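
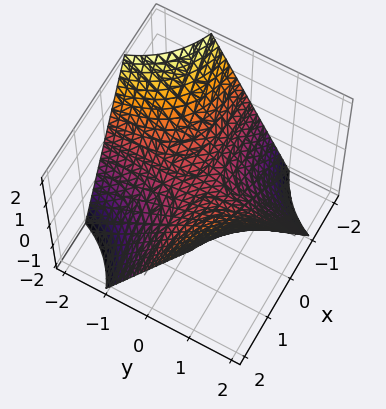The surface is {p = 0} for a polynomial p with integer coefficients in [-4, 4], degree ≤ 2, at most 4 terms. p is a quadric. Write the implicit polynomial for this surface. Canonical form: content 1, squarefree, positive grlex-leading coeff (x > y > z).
x*y - z

(a) deg p = 2.
(b) From the visible intercepts: one z-axis crossing is at z = 0; the visible x-axis segment lies entirely on the surface; every point of the y-axis in the box is on the surface.
(c) Putting this together gives p.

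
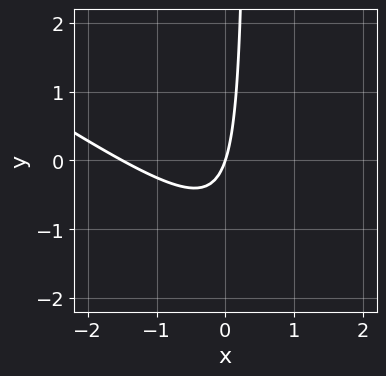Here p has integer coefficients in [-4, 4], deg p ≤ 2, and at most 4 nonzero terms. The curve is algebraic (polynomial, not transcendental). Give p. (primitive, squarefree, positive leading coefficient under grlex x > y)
2*x^2 + 3*x*y + 3*x - y

(a) The degree is 2 — a generic line meets the curve in up to 2 points.
(b) From the visible intercepts: it crosses the y-axis at the gridline y = 0; it meets the x-axis at x = 0 (among the integer gridlines).
(c) Together with the visible shape, these determine p as stated.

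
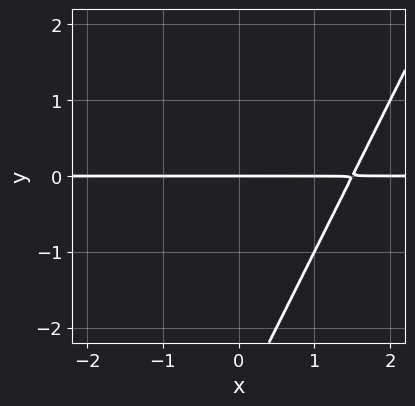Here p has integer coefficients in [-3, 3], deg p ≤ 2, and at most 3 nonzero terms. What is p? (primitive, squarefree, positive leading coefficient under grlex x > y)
2*x*y - y^2 - 3*y

1. deg p = 2. No degree-1 curve has this shape.
2. From the visible intercepts: the visible x-axis segment lies entirely on the curve; it crosses the y-axis at the gridline y = 0.
3. Assembling these constraints gives the stated polynomial.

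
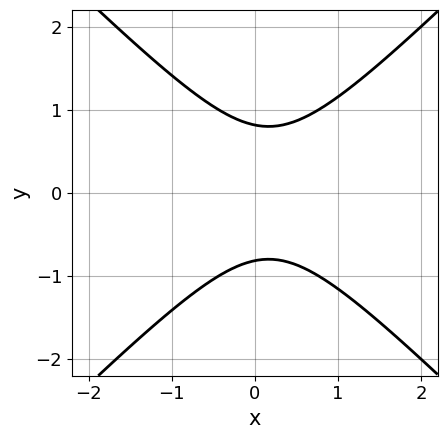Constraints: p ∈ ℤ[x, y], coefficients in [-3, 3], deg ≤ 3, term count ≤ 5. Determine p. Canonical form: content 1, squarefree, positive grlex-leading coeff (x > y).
The degree is 2 — the shape is more complex than any degree-1 curve.
Symmetries: it's symmetric under y → −y, forcing even powers of y.
Against the integer gridlines: the curve avoids every integer x-axis point in the box.
Matching integer coefficients to the picture gives p.

3*x^2 - 3*y^2 - x + 2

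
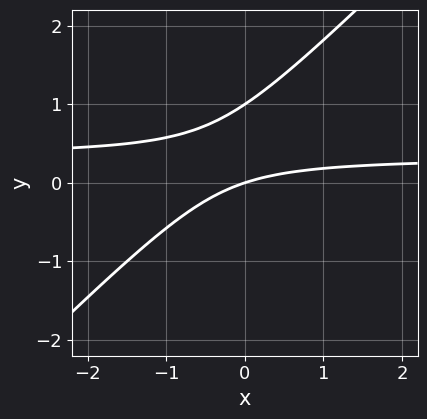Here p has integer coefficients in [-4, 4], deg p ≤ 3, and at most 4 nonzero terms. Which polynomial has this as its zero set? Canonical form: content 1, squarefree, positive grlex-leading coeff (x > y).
3*x*y - 3*y^2 - x + 3*y

Degree: the shape is more complex than any degree-1 curve, so deg p = 2.
From the axis intercepts and sections: the y-axis gridline crossings are at y ∈ {0, 1}; it meets the x-axis at x = 0 (among the integer gridlines).
Solving for integer coefficients yields p as stated.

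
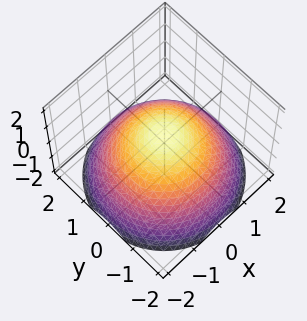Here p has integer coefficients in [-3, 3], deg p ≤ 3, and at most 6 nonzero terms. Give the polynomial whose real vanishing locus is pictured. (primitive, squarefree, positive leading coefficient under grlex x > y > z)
x^2 + y^2 + 2*z - 1

(a) deg p = 2. The shape is more complex than any degree-1 surface.
(b) Symmetries: rotational symmetry about the z-axis ⇒ p depends on x, y only through x² + y².
(c) Checking where it meets the axes: among the integer gridlines, it crosses the x-axis at x ∈ {-1, 1}; the y-axis gridline crossings are at y ∈ {-1, 1}.
(d) Solving for integer coefficients yields p as stated.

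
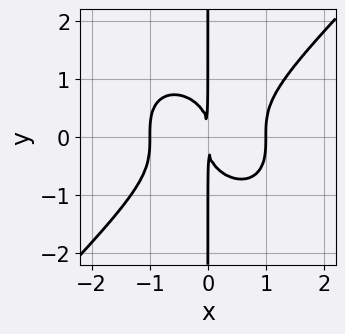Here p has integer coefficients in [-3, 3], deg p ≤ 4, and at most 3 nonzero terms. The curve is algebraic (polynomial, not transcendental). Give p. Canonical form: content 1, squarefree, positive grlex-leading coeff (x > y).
x^4 - x*y^3 - x^2

1. The degree is 4 — the shape is more complex than any degree-3 curve.
2. Reading off the gridlines: every point of the y-axis in the box is on the curve; the x-axis gridline crossings are at x ∈ {-1, 1}.
3. The integer polynomial consistent with all of this is the stated p.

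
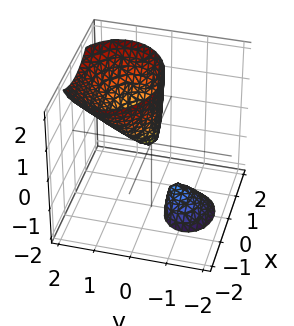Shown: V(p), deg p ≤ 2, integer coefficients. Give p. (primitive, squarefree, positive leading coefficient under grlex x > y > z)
2*x^2 + 3*y^2 - 3*y*z - z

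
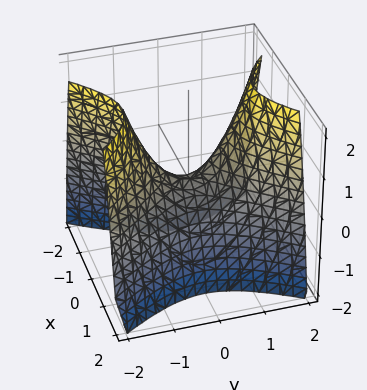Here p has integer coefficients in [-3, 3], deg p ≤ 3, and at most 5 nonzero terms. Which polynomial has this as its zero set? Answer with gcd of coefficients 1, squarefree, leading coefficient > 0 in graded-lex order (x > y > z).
3*x^2 - 2*y^2 + 2*z

1. Degree: a saddle surface; a quadric, so deg p = 2.
2. Symmetries: the y ↦ −y reflection is a symmetry, so y appears only in even powers; mirror symmetry x ↦ −x ⇒ only even powers of x.
3. Against the integer gridlines: it meets the x-axis at x = 0 (among the integer gridlines); it meets the y-axis at y = 0 (among the integer gridlines).
4. These observations pin down the coefficients.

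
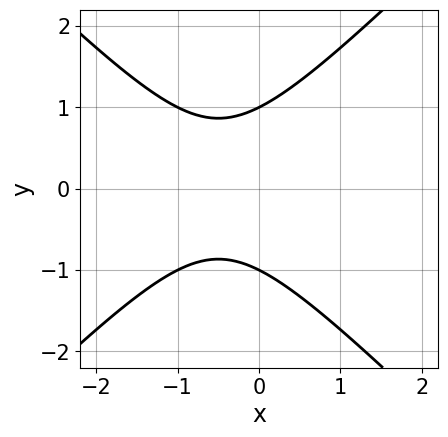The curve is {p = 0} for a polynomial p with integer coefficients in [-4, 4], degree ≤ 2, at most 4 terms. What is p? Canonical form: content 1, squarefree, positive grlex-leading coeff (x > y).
(a) The degree is 2 — a generic line meets the curve in up to 2 points.
(b) Symmetries: mirror symmetry y ↦ −y ⇒ only even powers of y.
(c) Observable constraints: the curve avoids every integer x-axis point in the box; the y-axis gridline crossings are at y ∈ {-1, 1}.
(d) The integer polynomial consistent with all of this is the stated p.

x^2 - y^2 + x + 1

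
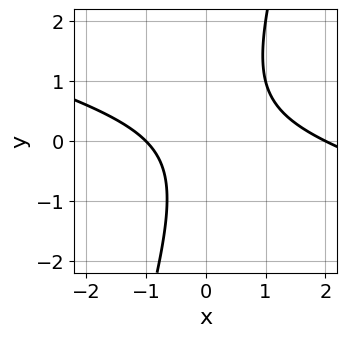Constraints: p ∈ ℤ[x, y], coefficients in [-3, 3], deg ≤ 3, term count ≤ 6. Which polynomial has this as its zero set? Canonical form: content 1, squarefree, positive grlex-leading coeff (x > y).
x^2 + 3*x*y - y^2 - x - 2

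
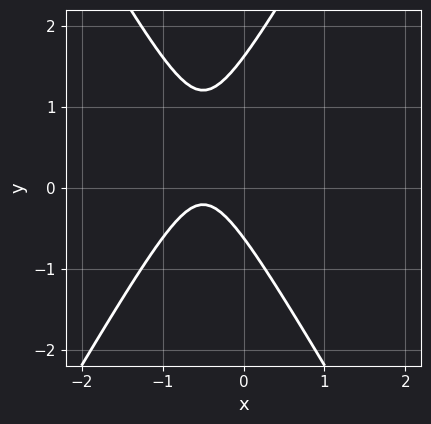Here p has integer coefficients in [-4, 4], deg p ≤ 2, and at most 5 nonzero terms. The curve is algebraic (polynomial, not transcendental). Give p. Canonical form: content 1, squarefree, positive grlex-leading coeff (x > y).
1. deg p = 2. The shape is more complex than any degree-1 curve.
2. Reading off the gridlines: it misses every integer gridline on the x-axis.
3. Solving for integer coefficients yields p as stated.

3*x^2 - y^2 + 3*x + y + 1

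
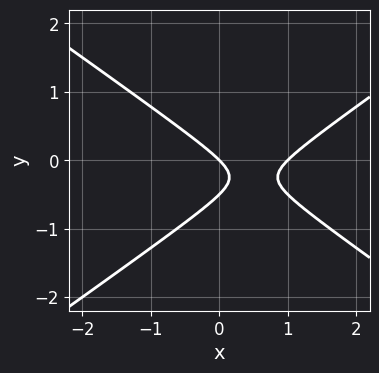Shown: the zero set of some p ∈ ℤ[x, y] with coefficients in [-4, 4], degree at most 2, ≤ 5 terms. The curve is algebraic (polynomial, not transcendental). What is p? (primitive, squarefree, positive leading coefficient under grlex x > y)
x^2 - 2*y^2 - x - y

First, deg p = 2.
Next, reading off the gridlines: it meets the y-axis at y = 0 (among the integer gridlines); the x-axis gridline crossings are at x ∈ {0, 1}.
Finally, the integer polynomial consistent with all of this is the stated p.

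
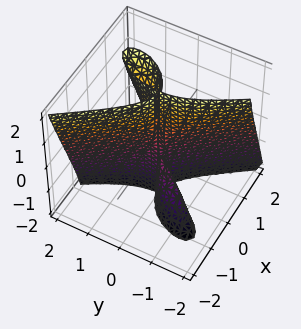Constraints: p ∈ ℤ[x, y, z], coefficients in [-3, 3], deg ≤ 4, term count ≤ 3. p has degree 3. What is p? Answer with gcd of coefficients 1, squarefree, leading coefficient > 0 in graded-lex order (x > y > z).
3*x^3 - 2*x*y*z + y^3

First, the picture has 2 separate pieces.
Then, the degree is 3 — a generic line meets the surface in up to 3 points.
Next, checking where it meets the axes: it meets the y-axis at y = 0 (among the integer gridlines); it crosses the x-axis at the gridline x = 0.
Finally, fitting integer coefficients to these (and the overall shape) gives p.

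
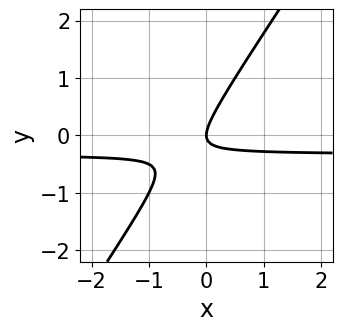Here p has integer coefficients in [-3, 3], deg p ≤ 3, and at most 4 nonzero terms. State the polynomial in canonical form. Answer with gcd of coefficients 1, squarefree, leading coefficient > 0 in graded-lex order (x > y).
3*x*y - 2*y^2 + x

deg p = 2. A generic line meets the curve in up to 2 points.
Checking where it meets the axes: it meets the y-axis at y = 0 (among the integer gridlines); it crosses the x-axis at the gridline x = 0.
Together with the visible shape, these determine p as stated.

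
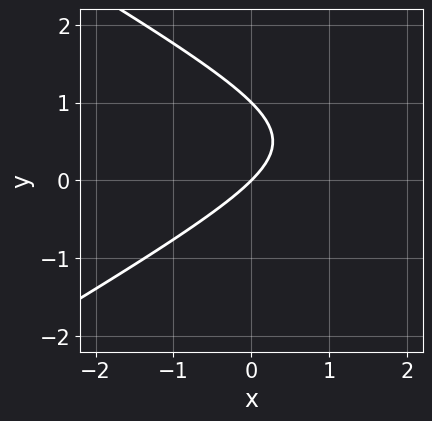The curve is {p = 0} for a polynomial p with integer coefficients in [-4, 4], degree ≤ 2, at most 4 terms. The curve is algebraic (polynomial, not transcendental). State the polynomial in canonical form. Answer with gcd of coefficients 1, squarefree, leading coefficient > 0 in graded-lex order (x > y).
x^2 - 3*y^2 - 3*x + 3*y

(a) The degree is 2 — no degree-1 curve has this shape.
(b) Checking where it meets the axes: the y-axis gridline crossings are at y ∈ {0, 1}; one x-axis crossing is at x = 0.
(c) These observations pin down the coefficients.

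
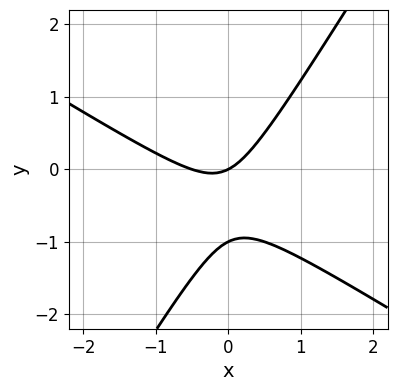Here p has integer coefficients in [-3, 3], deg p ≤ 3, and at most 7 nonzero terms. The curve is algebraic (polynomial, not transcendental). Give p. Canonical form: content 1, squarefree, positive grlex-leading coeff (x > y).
Degree: no degree-1 curve has this shape, so deg p = 2.
Against the integer gridlines: the y-axis gridline crossings are at y ∈ {-1, 0}; it meets the x-axis at x = 0 (among the integer gridlines).
Fitting integer coefficients to these (and the overall shape) gives p.

2*x^2 + 2*x*y - 2*y^2 + x - 2*y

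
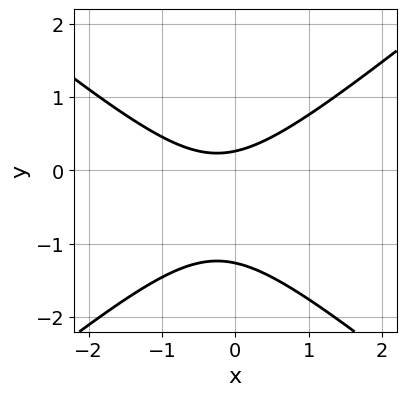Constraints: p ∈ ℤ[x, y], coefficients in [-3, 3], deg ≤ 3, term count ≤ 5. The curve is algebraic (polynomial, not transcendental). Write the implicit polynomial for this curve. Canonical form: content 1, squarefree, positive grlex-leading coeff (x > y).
1. The degree is 2 — a generic line meets the curve in up to 2 points.
2. Reading off the gridlines: no x-intercept at any integer in the box.
3. Putting this together gives p.

2*x^2 - 3*y^2 + x - 3*y + 1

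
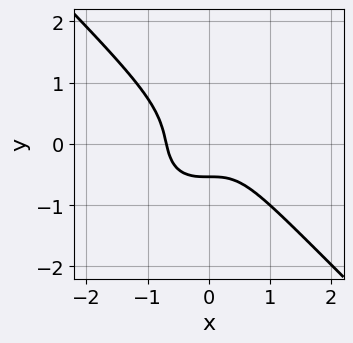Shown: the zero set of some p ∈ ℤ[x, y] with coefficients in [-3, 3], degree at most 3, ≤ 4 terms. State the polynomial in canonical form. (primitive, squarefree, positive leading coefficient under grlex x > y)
1. Degree: the shape is more complex than any degree-2 curve, so deg p = 3.
2. Matching integer coefficients to the picture gives p.

3*x^3 + 3*y^3 + y + 1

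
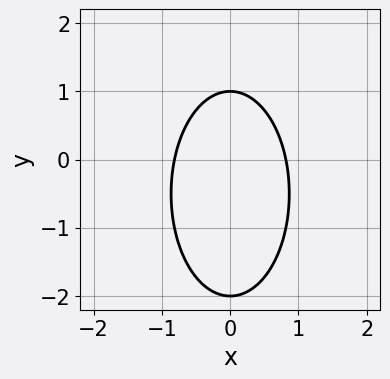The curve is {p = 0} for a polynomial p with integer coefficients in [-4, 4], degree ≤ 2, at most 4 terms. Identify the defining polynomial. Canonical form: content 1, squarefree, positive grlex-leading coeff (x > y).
3*x^2 + y^2 + y - 2

Degree: the shape is more complex than any degree-1 curve, so deg p = 2.
Symmetries: mirror symmetry x ↦ −x ⇒ only even powers of x.
From the axis intercepts and sections: the y-axis gridline crossings are at y ∈ {-2, 1}.
Assembling these constraints gives the stated polynomial.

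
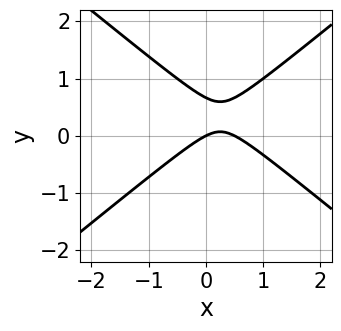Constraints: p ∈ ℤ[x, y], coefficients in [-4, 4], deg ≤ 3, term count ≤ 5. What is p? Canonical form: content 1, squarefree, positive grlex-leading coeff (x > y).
2*x^2 - 3*y^2 - x + 2*y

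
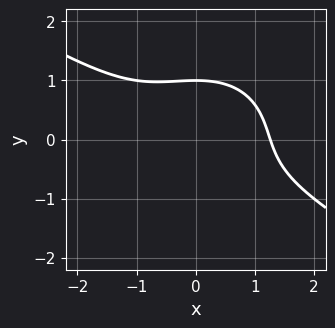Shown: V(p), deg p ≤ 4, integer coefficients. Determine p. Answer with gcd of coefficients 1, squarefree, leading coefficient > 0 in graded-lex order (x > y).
x^3 + x^2*y + 2*y^3 - 2

(a) Degree: a generic line meets the curve in up to 3 points, so deg p = 3.
(b) Against the integer gridlines: one y-axis crossing is at y = 1.
(c) Assembling these constraints gives the stated polynomial.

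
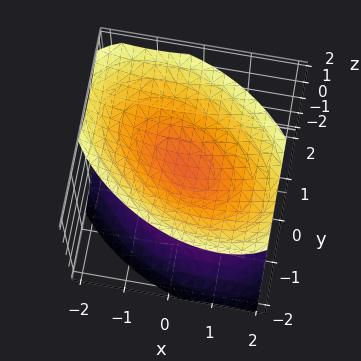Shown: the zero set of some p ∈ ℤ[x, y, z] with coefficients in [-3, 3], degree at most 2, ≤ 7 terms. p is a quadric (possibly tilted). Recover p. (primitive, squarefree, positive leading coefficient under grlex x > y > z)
2*x^2 + 2*x*y + 3*y^2 - 3*z^2 + 1

1. I count 2 distinct pieces. Treating them together as one polynomial.
2. Degree: a generic line meets the surface in up to 2 points, so deg p = 2.
3. Observable constraints: the surface avoids every integer x-axis point in the box; the surface avoids every integer y-axis point in the box.
4. Assembling these constraints gives the stated polynomial.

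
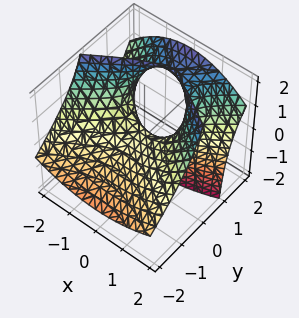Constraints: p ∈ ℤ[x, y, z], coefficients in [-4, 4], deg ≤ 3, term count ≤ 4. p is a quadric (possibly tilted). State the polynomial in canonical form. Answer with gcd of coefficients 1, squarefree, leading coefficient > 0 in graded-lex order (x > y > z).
1. Degree: the shape is more complex than any degree-1 surface, so deg p = 2.
2. Against the integer gridlines: one y-axis crossing is at y = 0; one x-axis crossing is at x = 0; it crosses the z-axis at the gridline z = 0.
3. These observations pin down the coefficients.

x^2 - 2*y^2 + 3*y*z - 2*z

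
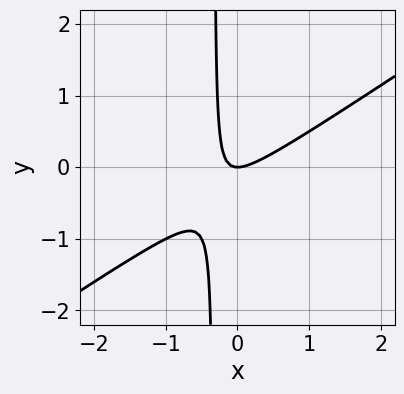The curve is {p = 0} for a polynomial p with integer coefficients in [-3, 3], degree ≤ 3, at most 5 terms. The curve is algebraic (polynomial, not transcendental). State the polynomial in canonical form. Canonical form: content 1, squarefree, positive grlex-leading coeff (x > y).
2*x^2 - 3*x*y - y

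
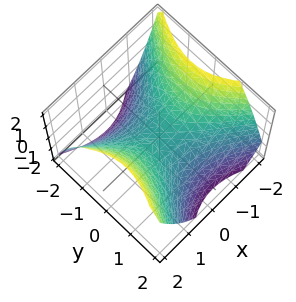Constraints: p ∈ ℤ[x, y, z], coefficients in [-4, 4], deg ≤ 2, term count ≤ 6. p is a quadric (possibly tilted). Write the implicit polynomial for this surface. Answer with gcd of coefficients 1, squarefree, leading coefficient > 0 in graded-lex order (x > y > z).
The degree is 2 — no degree-1 surface has this shape.
From the visible intercepts: it meets the y-axis at y = 0 (among the integer gridlines); it crosses the z-axis at the gridline z = 0.
Fitting integer coefficients to these (and the overall shape) gives p.

2*x^2 + x*y - 2*y^2 - 3*z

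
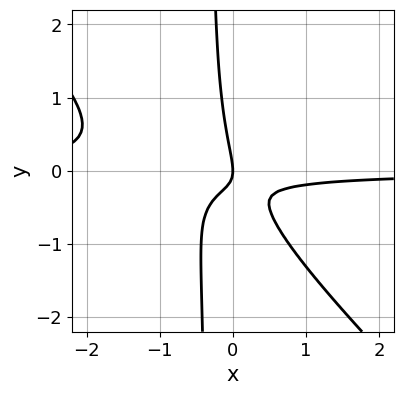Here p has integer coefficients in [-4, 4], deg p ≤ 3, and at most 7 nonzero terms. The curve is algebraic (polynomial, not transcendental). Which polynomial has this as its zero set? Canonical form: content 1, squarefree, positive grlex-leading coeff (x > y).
3*x^2*y + 3*x*y^2 + 3*x*y + y^2 + x

The degree is 3 — a generic line meets the curve in up to 3 points.
Against the integer gridlines: it crosses the y-axis at the gridline y = 0; one x-axis crossing is at x = 0.
These observations pin down the coefficients.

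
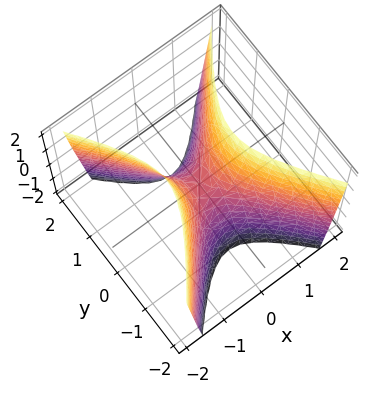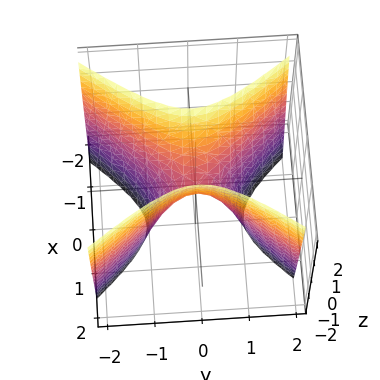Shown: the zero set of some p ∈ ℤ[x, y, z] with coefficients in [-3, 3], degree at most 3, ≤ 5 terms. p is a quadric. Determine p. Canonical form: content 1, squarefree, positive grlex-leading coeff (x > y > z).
3*x^2 - 2*y^2 - z

The degree is 2 — a saddle surface; a quadric.
Symmetries: it's symmetric under x → −x, forcing even powers of x; the y ↦ −y reflection is a symmetry, so y appears only in even powers.
Against the integer gridlines: it meets the y-axis at y = 0 (among the integer gridlines); it meets the x-axis at x = 0 (among the integer gridlines); it crosses the z-axis at the gridline z = 0.
Matching integer coefficients to the picture gives p.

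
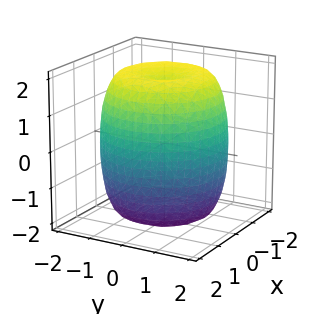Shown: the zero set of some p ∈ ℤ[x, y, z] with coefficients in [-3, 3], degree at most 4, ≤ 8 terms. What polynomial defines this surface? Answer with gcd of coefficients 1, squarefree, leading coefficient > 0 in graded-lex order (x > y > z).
x^4 + 2*x^2*y^2 + y^4 - 2*x^2 - 2*y^2 + z^2 - 3

1. Degree: a generic line meets the surface in up to 4 points, so deg p = 4.
2. Symmetry: the z-axis is an axis of rotation, so x and y enter only as x² + y².
3. Observable constraints: a circular section at z = 2 has radius exactly 1.
4. Assembling these constraints gives the stated polynomial.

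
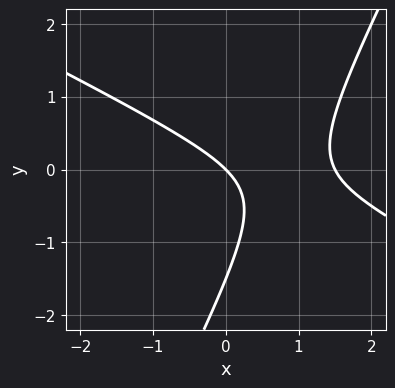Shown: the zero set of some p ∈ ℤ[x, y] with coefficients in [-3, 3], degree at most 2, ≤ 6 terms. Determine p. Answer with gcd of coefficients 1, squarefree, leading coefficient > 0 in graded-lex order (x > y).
Degree: no degree-1 curve has this shape, so deg p = 2.
Against the integer gridlines: it crosses the x-axis at the gridline x = 0; it meets the y-axis at y = 0 (among the integer gridlines).
Putting this together gives p.

2*x^2 + 3*x*y - 2*y^2 - 3*x - 3*y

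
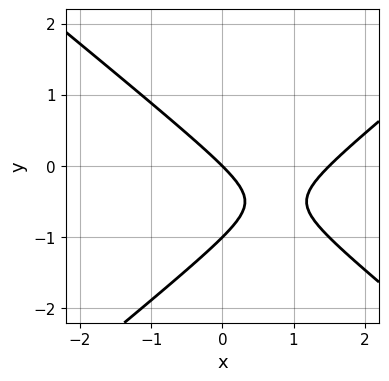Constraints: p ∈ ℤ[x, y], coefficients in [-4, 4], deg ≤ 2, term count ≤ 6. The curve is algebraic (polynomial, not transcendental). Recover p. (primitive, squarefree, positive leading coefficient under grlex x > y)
2*x^2 - 3*y^2 - 3*x - 3*y

deg p = 2. A generic line meets the curve in up to 2 points.
Checking where it meets the axes: it meets the x-axis at x = 0 (among the integer gridlines); the y-axis gridline crossings are at y ∈ {-1, 0}.
Assembling these constraints gives the stated polynomial.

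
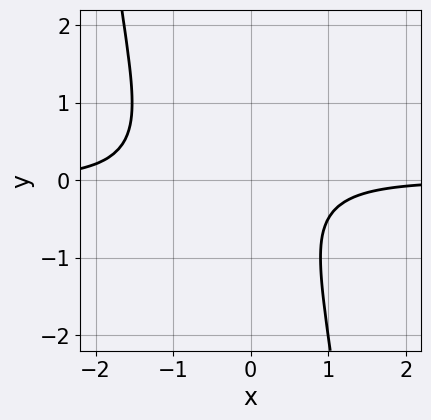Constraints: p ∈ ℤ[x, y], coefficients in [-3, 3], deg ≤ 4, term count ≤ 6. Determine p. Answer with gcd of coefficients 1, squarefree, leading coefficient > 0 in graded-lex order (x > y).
deg p = 4. The shape is more complex than any degree-3 curve.
Against the integer gridlines: no x-intercept at any integer in the box; the curve avoids every integer y-axis point in the box.
Solving for integer coefficients yields p as stated.

2*x^3*y + 2*x^2*y + x*y + 2*y^2 + 2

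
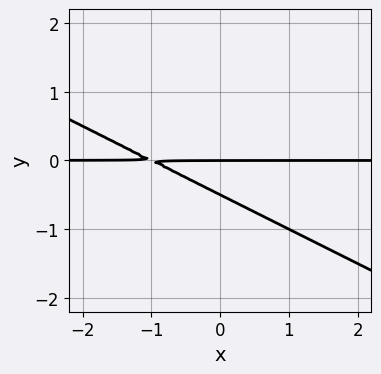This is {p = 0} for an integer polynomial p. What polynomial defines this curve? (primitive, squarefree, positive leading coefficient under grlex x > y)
x*y + 2*y^2 + y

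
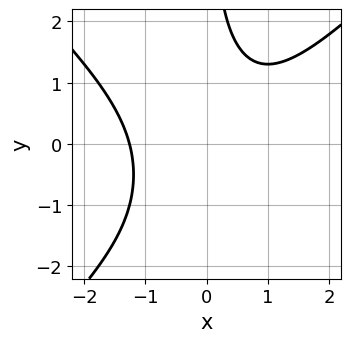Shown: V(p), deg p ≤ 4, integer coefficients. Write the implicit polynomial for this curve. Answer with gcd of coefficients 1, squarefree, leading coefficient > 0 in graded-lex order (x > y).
x^3 - x*y^2 - x*y + 2

Degree: the shape is more complex than any degree-2 curve, so deg p = 3.
Checking where it meets the axes: it misses every integer gridline on the y-axis.
Matching integer coefficients to the picture gives p.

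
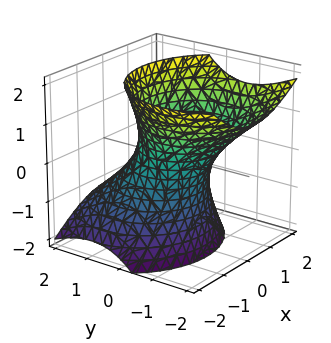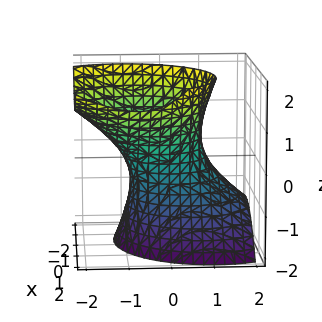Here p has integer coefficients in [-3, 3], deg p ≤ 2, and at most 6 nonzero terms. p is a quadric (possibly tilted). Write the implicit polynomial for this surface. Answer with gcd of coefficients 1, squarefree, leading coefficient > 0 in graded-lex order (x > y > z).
1. Degree: a generic line meets the surface in up to 2 points, so deg p = 2.
2. Against the integer gridlines: no z-intercept at any integer in the box; among the integer gridlines, it crosses the x-axis at x ∈ {-1, 1}; the y-axis gridline crossings are at y ∈ {-1, 1}.
3. Putting this together gives p.

3*x^2 - x*z + 3*y^2 + 3*y*z - 2*z^2 - 3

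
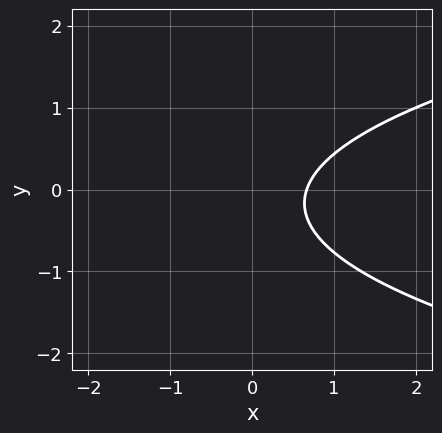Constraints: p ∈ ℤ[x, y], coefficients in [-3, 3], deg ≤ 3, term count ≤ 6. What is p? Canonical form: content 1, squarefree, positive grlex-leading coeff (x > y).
3*y^2 - 3*x + y + 2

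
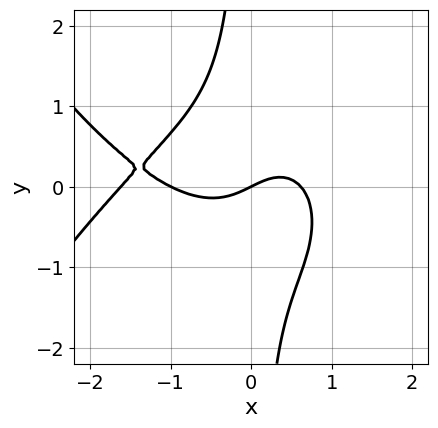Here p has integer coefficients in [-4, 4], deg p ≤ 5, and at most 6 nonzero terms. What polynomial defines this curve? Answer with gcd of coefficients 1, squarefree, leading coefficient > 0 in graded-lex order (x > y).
1. deg p = 4. A generic line meets the curve in up to 4 points.
2. Checking where it meets the axes: it meets the y-axis at y = 0 (among the integer gridlines); among the integer gridlines, it crosses the x-axis at x ∈ {-1, 0}.
3. The integer polynomial consistent with all of this is the stated p.

x^4 + 2*x^3 + 3*x*y^2 - x + 2*y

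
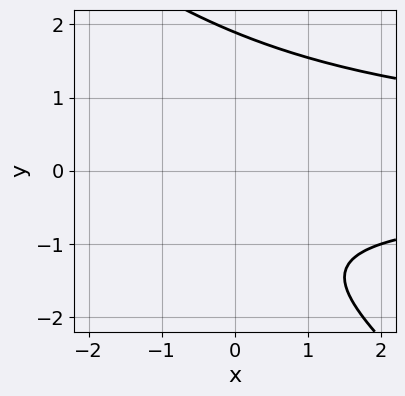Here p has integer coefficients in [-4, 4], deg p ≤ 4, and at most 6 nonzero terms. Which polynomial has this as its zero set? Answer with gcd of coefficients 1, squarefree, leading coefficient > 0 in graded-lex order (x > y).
x*y^2 + y^3 - 2*y - 3

(a) Degree: no degree-2 curve has this shape, so deg p = 3.
(b) From the visible intercepts: the curve avoids every integer x-axis point in the box.
(c) Putting this together gives p.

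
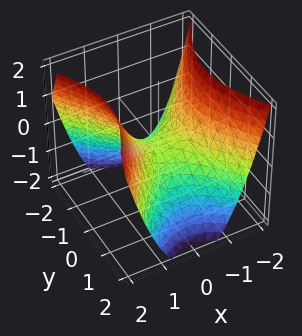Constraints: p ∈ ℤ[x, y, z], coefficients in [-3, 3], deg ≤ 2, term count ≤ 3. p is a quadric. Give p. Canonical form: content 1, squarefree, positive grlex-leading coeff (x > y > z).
3*x^2 - 2*y^2 - 3*z

First, the degree is 2 — a saddle surface; a quadric.
Then, symmetries: it's symmetric under y → −y, forcing even powers of y; mirror symmetry x ↦ −x ⇒ only even powers of x.
Next, reading off the gridlines: it meets the y-axis at y = 0 (among the integer gridlines); one x-axis crossing is at x = 0.
Finally, fitting integer coefficients to these (and the overall shape) gives p.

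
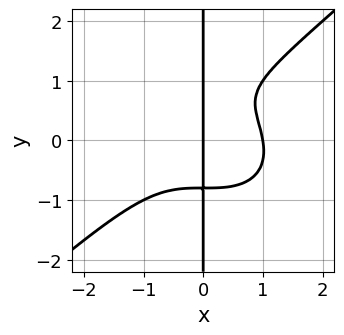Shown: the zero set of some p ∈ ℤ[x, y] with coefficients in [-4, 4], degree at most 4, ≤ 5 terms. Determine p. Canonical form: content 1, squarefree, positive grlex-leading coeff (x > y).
2*x^4 - 3*x*y^3 + 2*x*y^2 + x*y - 2*x

First, the degree is 4 — the shape is more complex than any degree-3 curve.
Next, from the axis intercepts and sections: among the integer gridlines, it crosses the x-axis at x ∈ {0, 1}; the visible y-axis segment lies entirely on the curve.
Finally, fitting integer coefficients to these (and the overall shape) gives p.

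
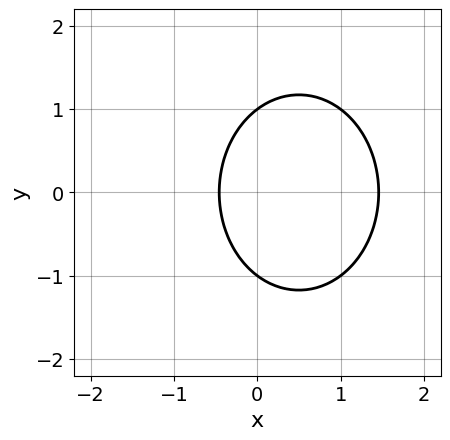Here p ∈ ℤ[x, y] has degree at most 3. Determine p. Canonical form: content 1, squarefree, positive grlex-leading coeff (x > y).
3*x^2 + 2*y^2 - 3*x - 2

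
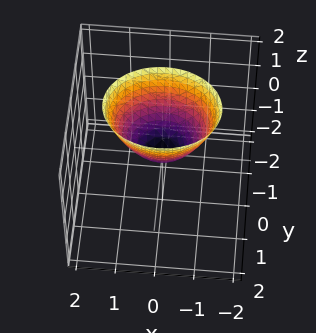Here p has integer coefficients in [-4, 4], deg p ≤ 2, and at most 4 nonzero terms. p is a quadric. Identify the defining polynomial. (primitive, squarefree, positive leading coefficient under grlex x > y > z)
2*x^2 + 3*y^2 - 2*z

First, degree: a paraboloid; a quadric, so deg p = 2.
Next, symmetries: the y ↦ −y reflection is a symmetry, so y appears only in even powers; the x ↦ −x reflection is a symmetry, so x appears only in even powers.
Next, reading off the gridlines: it crosses the x-axis at the gridline x = 0; it meets the y-axis at y = 0 (among the integer gridlines); one z-axis crossing is at z = 0.
Finally, solving for integer coefficients yields p as stated.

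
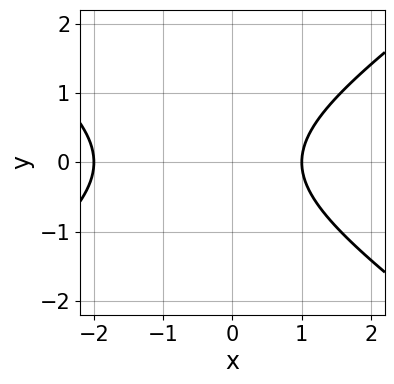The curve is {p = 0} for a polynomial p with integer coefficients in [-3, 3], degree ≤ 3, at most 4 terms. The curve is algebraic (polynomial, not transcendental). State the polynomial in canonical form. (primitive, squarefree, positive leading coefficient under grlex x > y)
x^2 - 2*y^2 + x - 2

Degree: a generic line meets the curve in up to 2 points, so deg p = 2.
Symmetries: it's symmetric under y → −y, forcing even powers of y.
Checking where it meets the axes: the curve avoids every integer y-axis point in the box; among the integer gridlines, it crosses the x-axis at x ∈ {-2, 1}.
Solving for integer coefficients yields p as stated.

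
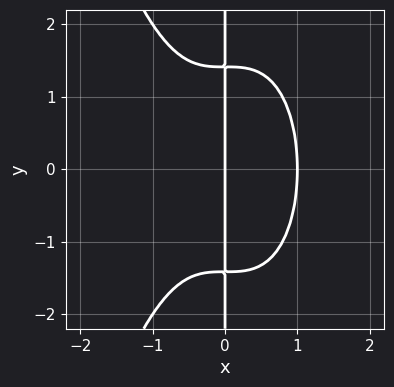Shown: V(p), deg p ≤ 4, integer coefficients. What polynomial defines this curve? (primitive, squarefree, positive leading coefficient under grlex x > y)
2*x^4 + x*y^2 - 2*x

1. Degree: a generic line meets the curve in up to 4 points, so deg p = 4.
2. Symmetries: the y ↦ −y reflection is a symmetry, so y appears only in even powers.
3. Checking where it meets the axes: every point of the y-axis in the box is on the curve; the x-axis gridline crossings are at x ∈ {0, 1}.
4. These observations pin down the coefficients.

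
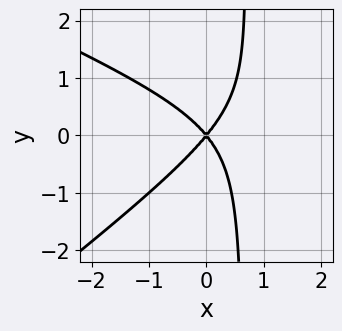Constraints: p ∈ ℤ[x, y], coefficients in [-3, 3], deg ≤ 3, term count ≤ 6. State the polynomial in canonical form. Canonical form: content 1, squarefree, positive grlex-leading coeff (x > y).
1. The degree is 3 — the shape is more complex than any degree-2 curve.
2. From the visible intercepts: one x-axis crossing is at x = 0; it meets the y-axis at y = 0 (among the integer gridlines).
3. Solving for integer coefficients yields p as stated.

x^3 + x^2*y - 3*x*y^2 - 3*x^2 + 2*y^2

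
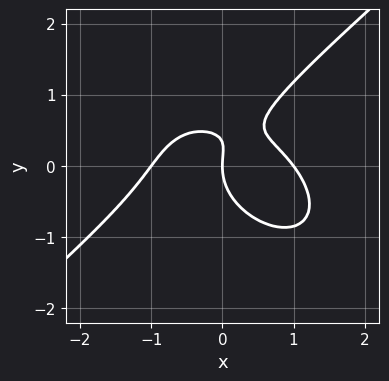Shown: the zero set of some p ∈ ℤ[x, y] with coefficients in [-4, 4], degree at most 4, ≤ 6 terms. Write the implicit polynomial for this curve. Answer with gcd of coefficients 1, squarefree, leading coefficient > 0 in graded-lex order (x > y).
Degree: the shape is more complex than any degree-2 curve, so deg p = 3.
From the axis intercepts and sections: among the integer gridlines, it crosses the x-axis at x ∈ {-1, 0, 1}; it crosses the y-axis at the gridline y = 0.
Fitting integer coefficients to these (and the overall shape) gives p.

2*x^3 - 3*y^3 + 3*x*y + y^2 - 2*x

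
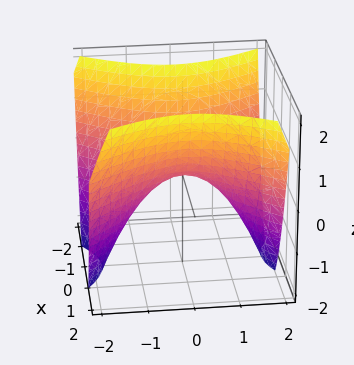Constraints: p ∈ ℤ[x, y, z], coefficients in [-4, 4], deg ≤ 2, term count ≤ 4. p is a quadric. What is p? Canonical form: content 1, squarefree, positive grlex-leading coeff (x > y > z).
1. deg p = 2.
2. Symmetries: the y ↦ −y reflection is a symmetry, so y appears only in even powers; the x ↦ −x reflection is a symmetry, so x appears only in even powers.
3. Observable constraints: it crosses the x-axis at the gridline x = 0; it meets the y-axis at y = 0 (among the integer gridlines); it crosses the z-axis at the gridline z = 0.
4. Together with the visible shape, these determine p as stated.

3*x^2 - 2*y^2 - 3*z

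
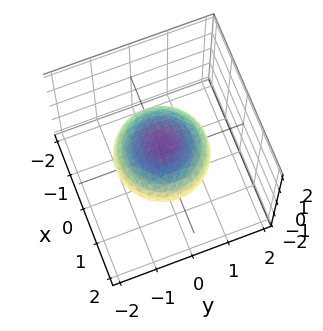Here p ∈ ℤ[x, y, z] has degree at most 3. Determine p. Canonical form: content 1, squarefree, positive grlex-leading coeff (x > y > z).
2*x^2 + 2*y^2 + 3*z^2 - 3

First, degree: no degree-1 surface has this shape, so deg p = 2.
Then, by symmetry, the surface is invariant under rotation about z: p = q(x² + y², z).
Next, checking where it meets the axes: the z-axis gridline crossings are at z ∈ {-1, 1}; a circular section at z = 0 has radius between 1 and 2.
Finally, assembling these constraints gives the stated polynomial.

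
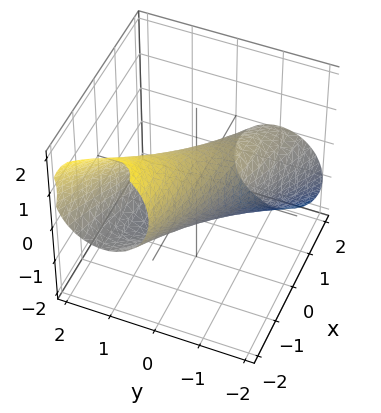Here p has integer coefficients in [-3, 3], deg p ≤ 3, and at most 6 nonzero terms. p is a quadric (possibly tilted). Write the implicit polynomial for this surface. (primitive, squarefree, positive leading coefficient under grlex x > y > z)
Degree: no degree-1 surface has this shape, so deg p = 2.
Reading off the gridlines: among the integer gridlines, it crosses the z-axis at z ∈ {-1, 1}.
Putting this together gives p.

x^2 + 3*x*y + 2*x*z + 3*y^2 + 2*z^2 - 2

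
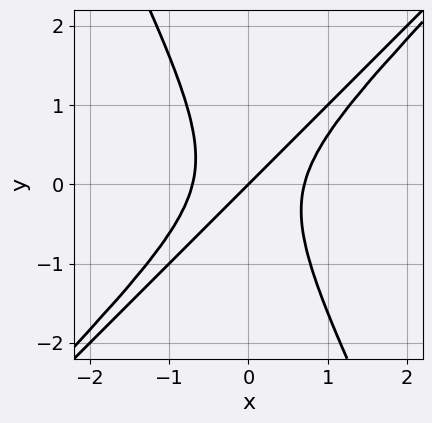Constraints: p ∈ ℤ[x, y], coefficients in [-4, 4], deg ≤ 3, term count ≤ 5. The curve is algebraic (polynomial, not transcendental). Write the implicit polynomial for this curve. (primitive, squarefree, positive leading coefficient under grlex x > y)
First, deg p = 3.
Next, from the axis intercepts and sections: it meets the x-axis at x = 0 (among the integer gridlines); one y-axis crossing is at y = 0.
Finally, solving for integer coefficients yields p as stated.

2*x^3 - 3*x^2*y + y^3 - x + y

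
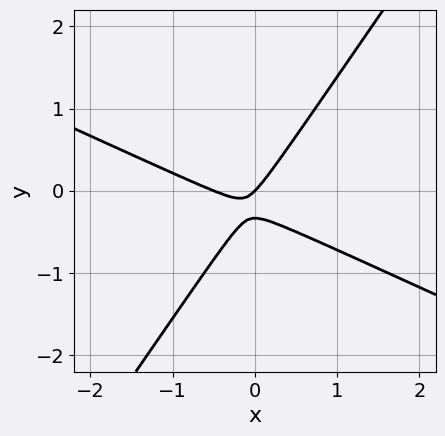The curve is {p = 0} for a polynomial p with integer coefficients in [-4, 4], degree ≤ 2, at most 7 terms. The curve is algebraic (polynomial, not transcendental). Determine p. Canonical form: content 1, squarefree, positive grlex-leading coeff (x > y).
Degree: a generic line meets the curve in up to 2 points, so deg p = 2.
Observable constraints: one y-axis crossing is at y = 0; it crosses the x-axis at the gridline x = 0.
Solving for integer coefficients yields p as stated.

2*x^2 + 3*x*y - 3*y^2 + x - y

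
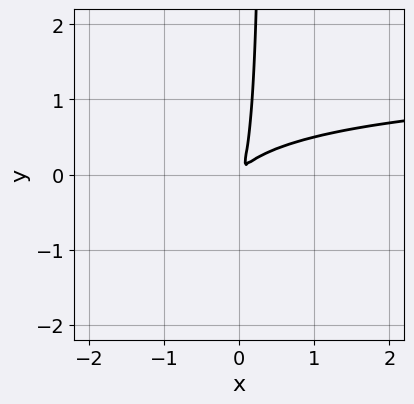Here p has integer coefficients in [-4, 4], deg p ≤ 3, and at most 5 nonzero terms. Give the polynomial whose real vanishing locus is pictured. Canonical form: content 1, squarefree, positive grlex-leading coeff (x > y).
2*x^2*y + 3*x*y^2 - 3*x^2 + 3*x*y - y^2

Degree: no degree-2 curve has this shape, so deg p = 3.
Matching integer coefficients to the picture gives p.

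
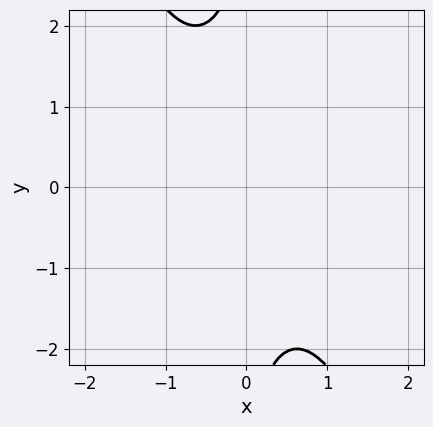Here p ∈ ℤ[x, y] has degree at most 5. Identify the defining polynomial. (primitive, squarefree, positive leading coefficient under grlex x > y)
deg p = 4. No degree-3 curve has this shape.
Checking where it meets the axes: it misses every integer gridline on the y-axis; the curve avoids every integer x-axis point in the box.
The integer polynomial consistent with all of this is the stated p.

3*x^4 + x^2*y^2 + x*y^3 + 3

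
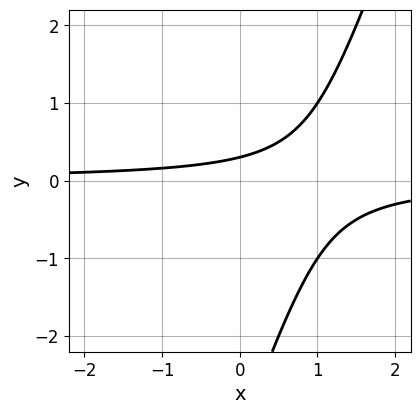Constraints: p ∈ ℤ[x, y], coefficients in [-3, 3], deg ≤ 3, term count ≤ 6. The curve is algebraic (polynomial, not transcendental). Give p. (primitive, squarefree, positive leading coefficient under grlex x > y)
(a) Degree: the shape is more complex than any degree-1 curve, so deg p = 2.
(b) Reading off the gridlines: the curve avoids every integer x-axis point in the box.
(c) These observations pin down the coefficients.

3*x*y - y^2 - 3*y + 1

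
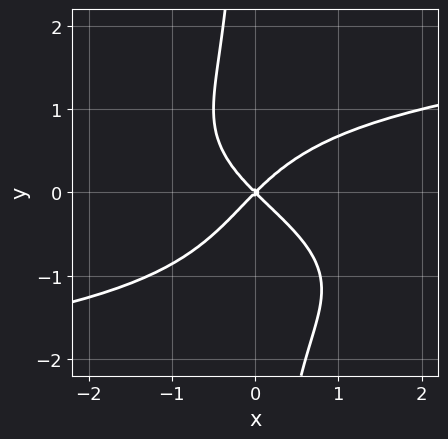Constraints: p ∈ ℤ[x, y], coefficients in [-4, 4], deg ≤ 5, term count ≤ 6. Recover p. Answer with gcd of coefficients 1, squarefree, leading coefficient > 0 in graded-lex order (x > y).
(a) deg p = 4. The shape is more complex than any degree-3 curve.
(b) From the axis intercepts and sections: one y-axis crossing is at y = 0; it crosses the x-axis at the gridline x = 0.
(c) These observations pin down the coefficients.

2*x*y^3 + x*y^2 - 2*x^2 + 2*y^2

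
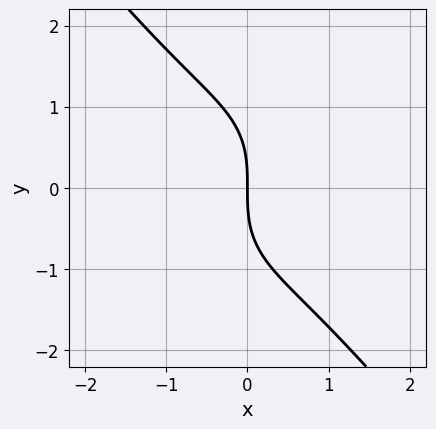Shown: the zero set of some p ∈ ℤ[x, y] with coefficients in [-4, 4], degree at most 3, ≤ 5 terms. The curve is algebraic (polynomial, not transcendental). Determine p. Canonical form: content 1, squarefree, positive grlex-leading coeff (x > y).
2*x^3 + y^3 + 3*x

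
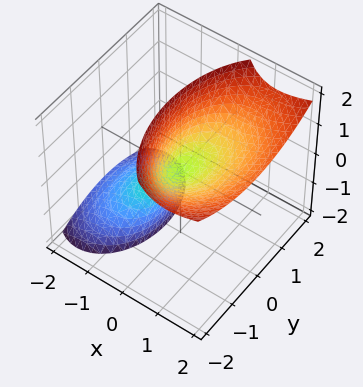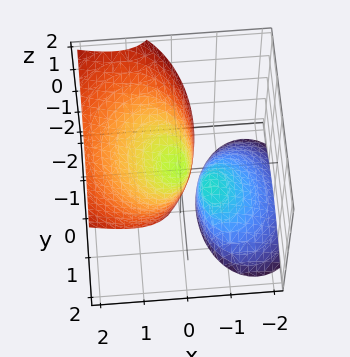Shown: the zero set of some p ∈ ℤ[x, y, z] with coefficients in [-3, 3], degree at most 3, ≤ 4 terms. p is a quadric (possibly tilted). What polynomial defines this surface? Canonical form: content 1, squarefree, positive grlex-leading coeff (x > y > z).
1. There are 2 components. They look like related sheets of one shape, so recover p as a whole.
2. deg p = 2. A generic line meets the surface in up to 2 points.
3. From the axis intercepts and sections: it crosses the x-axis at the gridline x = 0; it crosses the y-axis at the gridline y = 0; it meets the z-axis at z = 0 (among the integer gridlines).
4. The integer polynomial consistent with all of this is the stated p.

2*x^2 - 3*x*z + y^2 - z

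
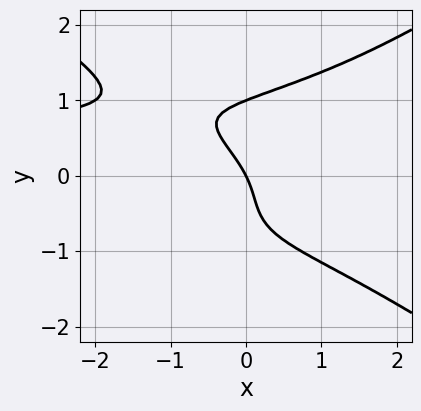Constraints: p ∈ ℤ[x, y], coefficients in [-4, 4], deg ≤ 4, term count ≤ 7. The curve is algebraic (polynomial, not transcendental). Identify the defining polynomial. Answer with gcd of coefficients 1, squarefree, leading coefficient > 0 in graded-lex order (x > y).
First, degree: a generic line meets the curve in up to 4 points, so deg p = 4.
Then, against the integer gridlines: among the integer gridlines, it crosses the y-axis at y ∈ {0, 1}; it meets the x-axis at x = 0 (among the integer gridlines).
Finally, assembling these constraints gives the stated polynomial.

x^2*y^2 - 2*y^4 + y^2 + 2*x + y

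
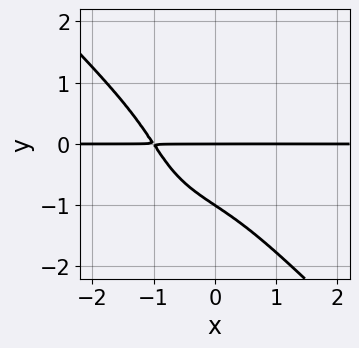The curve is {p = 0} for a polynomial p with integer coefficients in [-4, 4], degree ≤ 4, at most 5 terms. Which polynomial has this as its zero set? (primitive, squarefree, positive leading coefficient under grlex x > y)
1. The degree is 4 — the shape is more complex than any degree-3 curve.
2. Against the integer gridlines: the visible x-axis segment lies entirely on the curve; among the integer gridlines, it crosses the y-axis at y ∈ {-1, 0}.
3. Fitting integer coefficients to these (and the overall shape) gives p.

x^3*y + y^4 - 2*x*y^2 + y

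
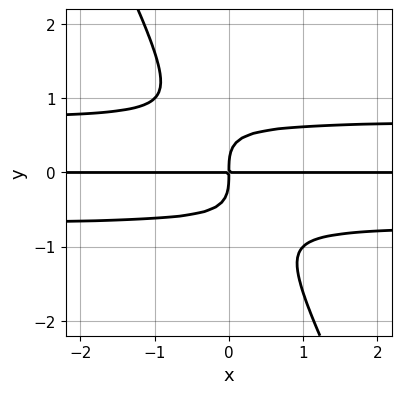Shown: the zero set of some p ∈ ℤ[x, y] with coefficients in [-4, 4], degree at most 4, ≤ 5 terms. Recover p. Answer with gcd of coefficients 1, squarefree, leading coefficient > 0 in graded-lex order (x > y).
2*x*y^3 + y^4 - x*y

First, deg p = 4. A generic line meets the curve in up to 4 points.
Then, reading off the gridlines: every point of the x-axis in the box is on the curve.
Finally, solving for integer coefficients yields p as stated.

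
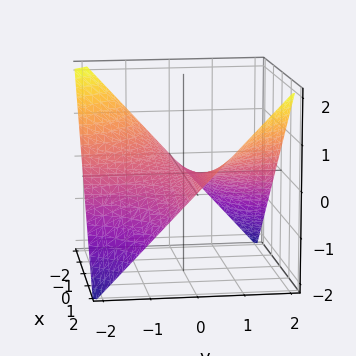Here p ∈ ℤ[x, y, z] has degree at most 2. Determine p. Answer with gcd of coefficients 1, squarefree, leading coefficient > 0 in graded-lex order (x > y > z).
1. Degree: a saddle surface; a quadric, so deg p = 2.
2. From the visible intercepts: it crosses the z-axis at the gridline z = 0; every point of the y-axis in the box is on the surface.
3. Fitting integer coefficients to these (and the overall shape) gives p. Check: (-2, 0, 0) on the x-axis lies on the surface, and p(-2, 0, 0) = 0. ✓

x*y - 2*z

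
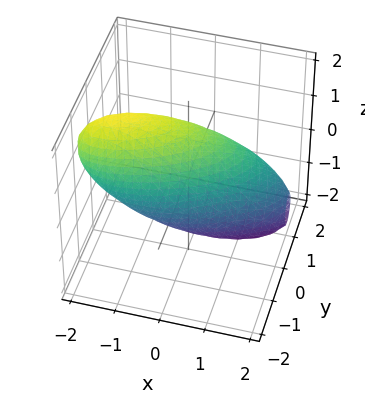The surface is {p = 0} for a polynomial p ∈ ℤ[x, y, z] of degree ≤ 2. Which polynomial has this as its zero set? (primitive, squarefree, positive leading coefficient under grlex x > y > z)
The degree is 2 — no degree-1 surface has this shape.
The integer polynomial consistent with all of this is the stated p.

x^2 - 2*x*y + x*z + 3*y^2 + z^2 - 2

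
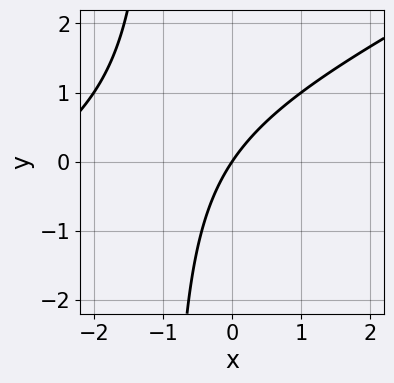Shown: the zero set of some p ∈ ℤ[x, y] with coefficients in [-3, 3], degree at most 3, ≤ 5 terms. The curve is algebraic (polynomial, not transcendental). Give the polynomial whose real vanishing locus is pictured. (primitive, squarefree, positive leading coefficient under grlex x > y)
x^2 - 2*x*y + 3*x - 2*y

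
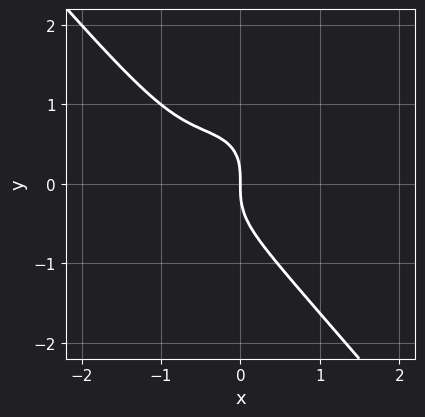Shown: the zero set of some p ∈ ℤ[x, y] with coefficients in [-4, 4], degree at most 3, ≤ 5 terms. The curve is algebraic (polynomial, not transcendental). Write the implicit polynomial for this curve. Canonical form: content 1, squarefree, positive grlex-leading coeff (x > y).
2*x^3 - x^2*y + 2*y^3 + 3*x^2 + 2*x

1. deg p = 3. The shape is more complex than any degree-2 curve.
2. From the visible intercepts: it crosses the x-axis at the gridline x = 0; one y-axis crossing is at y = 0.
3. These observations pin down the coefficients.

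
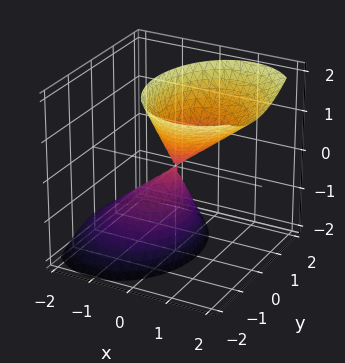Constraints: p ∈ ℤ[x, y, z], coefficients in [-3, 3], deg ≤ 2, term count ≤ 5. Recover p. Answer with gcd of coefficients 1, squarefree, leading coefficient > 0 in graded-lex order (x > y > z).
3*x^2 - 3*x*z + 2*y^2 - z^2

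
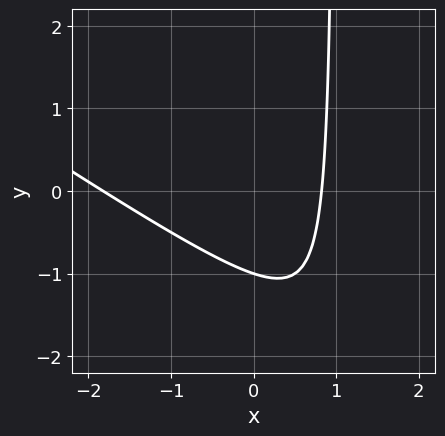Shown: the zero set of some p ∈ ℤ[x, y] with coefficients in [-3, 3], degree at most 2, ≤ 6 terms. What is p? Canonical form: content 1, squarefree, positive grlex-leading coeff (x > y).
2*x^2 + 3*x*y + 2*x - 3*y - 3

1. Degree: a generic line meets the curve in up to 2 points, so deg p = 2.
2. From the visible intercepts: it crosses the y-axis at the gridline y = -1.
3. Assembling these constraints gives the stated polynomial.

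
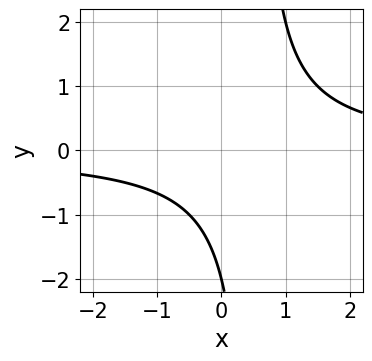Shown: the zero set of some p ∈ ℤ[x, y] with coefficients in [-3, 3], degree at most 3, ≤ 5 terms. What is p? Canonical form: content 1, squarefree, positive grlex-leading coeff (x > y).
deg p = 2.
Against the integer gridlines: it meets the y-axis at y = -2 (among the integer gridlines); it misses every integer gridline on the x-axis.
Fitting integer coefficients to these (and the overall shape) gives p.

2*x*y - y - 2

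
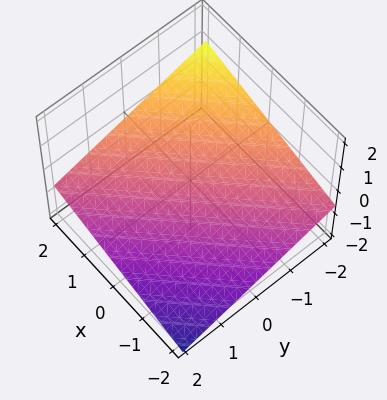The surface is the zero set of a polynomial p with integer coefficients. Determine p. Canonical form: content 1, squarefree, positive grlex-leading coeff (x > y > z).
First, deg p = 1. The surface is flat (a plane).
Next, from the axis intercepts and sections: it crosses the y-axis at the gridline y = -2; it meets the x-axis at x = 2 (among the integer gridlines).
Finally, matching integer coefficients to the picture gives p.

x - y - 3*z - 2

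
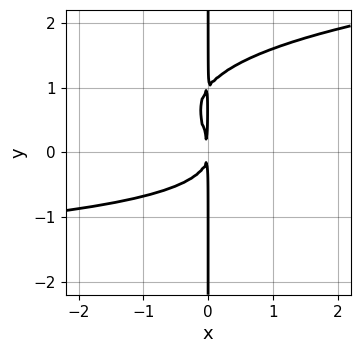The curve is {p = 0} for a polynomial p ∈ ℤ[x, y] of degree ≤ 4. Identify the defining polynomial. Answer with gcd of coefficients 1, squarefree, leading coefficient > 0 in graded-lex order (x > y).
The degree is 4 — the shape is more complex than any degree-3 curve.
Checking where it meets the axes: the visible y-axis segment lies entirely on the curve.
Assembling these constraints gives the stated polynomial.

3*x*y^3 - x^2*y - 3*x*y^2 - 3*x^2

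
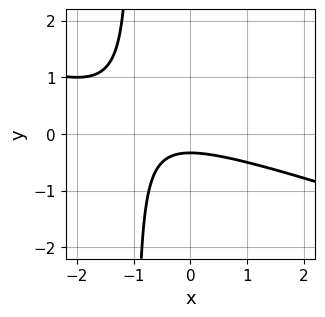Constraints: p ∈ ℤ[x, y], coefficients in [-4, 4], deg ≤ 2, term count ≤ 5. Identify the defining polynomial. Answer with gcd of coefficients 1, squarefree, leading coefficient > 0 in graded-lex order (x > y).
The degree is 2 — a generic line meets the curve in up to 2 points.
Observable constraints: it misses every integer gridline on the x-axis.
Solving for integer coefficients yields p as stated.

x^2 + 3*x*y + x + 3*y + 1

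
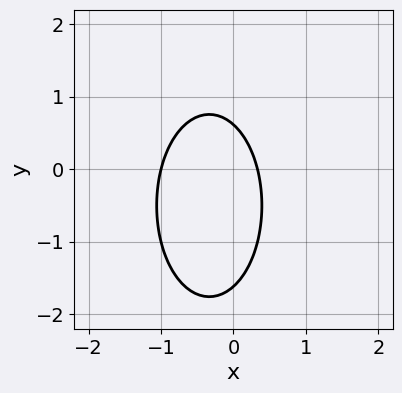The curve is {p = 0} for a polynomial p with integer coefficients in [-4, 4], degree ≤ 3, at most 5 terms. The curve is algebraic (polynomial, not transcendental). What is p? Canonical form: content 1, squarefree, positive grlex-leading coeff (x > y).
3*x^2 + y^2 + 2*x + y - 1

First, the degree is 2 — a generic line meets the curve in up to 2 points.
Then, observable constraints: it meets the x-axis at x = -1 (among the integer gridlines).
Finally, fitting integer coefficients to these (and the overall shape) gives p.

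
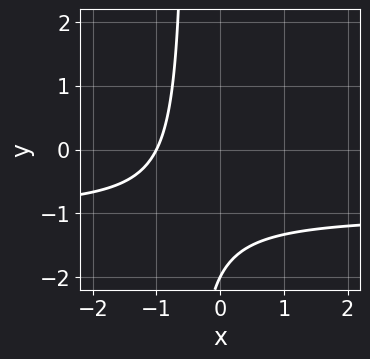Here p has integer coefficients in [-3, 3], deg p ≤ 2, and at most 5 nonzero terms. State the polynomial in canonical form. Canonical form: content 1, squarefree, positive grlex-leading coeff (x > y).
2*x*y + 2*x + y + 2

The degree is 2 — no degree-1 curve has this shape.
Checking where it meets the axes: one y-axis crossing is at y = -2; one x-axis crossing is at x = -1.
Fitting integer coefficients to these (and the overall shape) gives p.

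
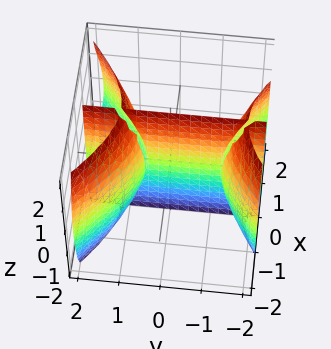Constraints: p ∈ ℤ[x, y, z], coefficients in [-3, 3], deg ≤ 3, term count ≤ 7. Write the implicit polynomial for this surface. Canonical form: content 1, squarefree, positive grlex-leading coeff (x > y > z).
First, I count 3 distinct pieces.
Next, degree: a generic line meets the surface in up to 3 points, so deg p = 3.
Next, checking where it meets the axes: it crosses the x-axis at the gridline x = 0; the visible z-axis segment lies entirely on the surface.
Finally, matching integer coefficients to the picture gives p.

3*x^3 - 3*x*y^2 + x*z^2 - 2*x*y + 2*x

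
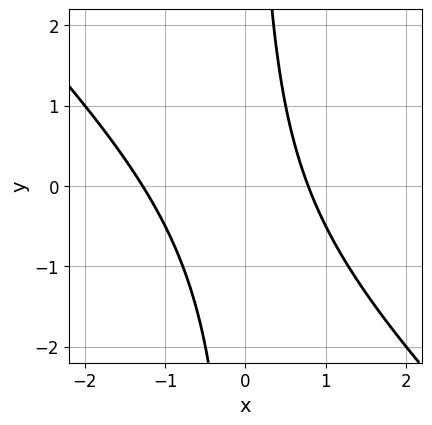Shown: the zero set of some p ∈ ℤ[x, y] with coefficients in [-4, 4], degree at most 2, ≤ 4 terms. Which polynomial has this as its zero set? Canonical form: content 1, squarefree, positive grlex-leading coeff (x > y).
(a) The degree is 2 — the shape is more complex than any degree-1 curve.
(b) Reading off the gridlines: it misses every integer gridline on the y-axis.
(c) Together with the visible shape, these determine p as stated.

2*x^2 + 2*x*y + x - 2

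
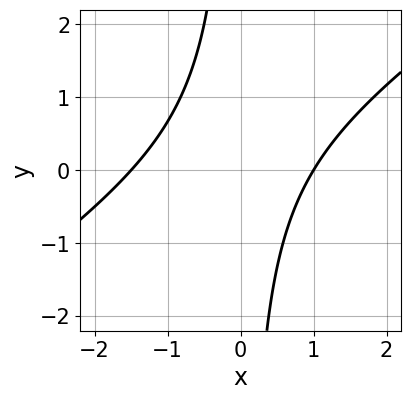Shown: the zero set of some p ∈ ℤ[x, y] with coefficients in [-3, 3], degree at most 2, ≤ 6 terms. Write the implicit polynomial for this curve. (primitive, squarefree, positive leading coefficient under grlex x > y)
(a) The degree is 2 — the shape is more complex than any degree-1 curve.
(b) From the visible intercepts: no y-intercept at any integer in the box; one x-axis crossing is at x = 1.
(c) Putting this together gives p.

2*x^2 - 3*x*y + x - 3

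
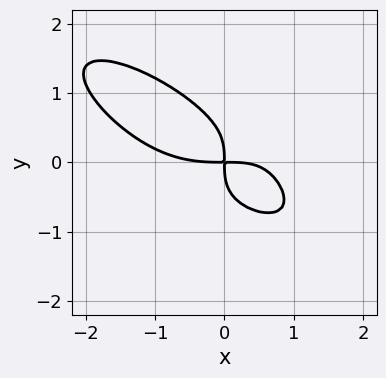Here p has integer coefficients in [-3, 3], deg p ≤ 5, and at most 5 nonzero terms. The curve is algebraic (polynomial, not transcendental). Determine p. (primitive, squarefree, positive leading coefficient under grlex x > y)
x^4 - x^2*y^2 + 3*y^4 - 2*x^2*y + 3*x*y

1. The degree is 4 — a generic line meets the curve in up to 4 points.
2. Matching integer coefficients to the picture gives p.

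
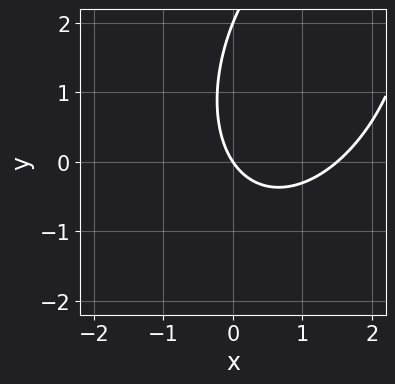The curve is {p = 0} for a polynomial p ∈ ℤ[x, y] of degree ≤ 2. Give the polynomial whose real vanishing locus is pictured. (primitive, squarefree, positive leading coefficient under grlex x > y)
2*x^2 - x*y + y^2 - 3*x - 2*y

(a) deg p = 2. The shape is more complex than any degree-1 curve.
(b) From the axis intercepts and sections: it meets the x-axis at x = 0 (among the integer gridlines); the y-axis gridline crossings are at y ∈ {0, 2}.
(c) Assembling these constraints gives the stated polynomial.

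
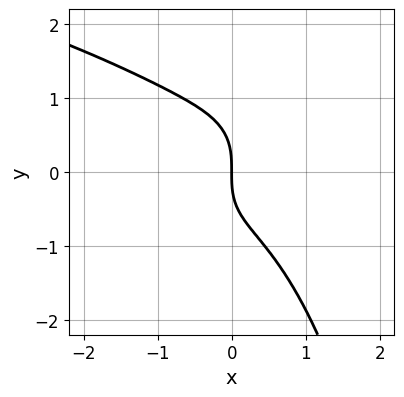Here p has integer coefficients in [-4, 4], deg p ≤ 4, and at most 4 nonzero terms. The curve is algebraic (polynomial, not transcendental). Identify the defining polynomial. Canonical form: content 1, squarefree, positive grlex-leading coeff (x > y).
2*x^2*y^2 + 3*x^3 + 2*y^3 + 3*x

deg p = 4. No degree-3 curve has this shape.
Checking where it meets the axes: it crosses the x-axis at the gridline x = 0; one y-axis crossing is at y = 0.
Assembling these constraints gives the stated polynomial.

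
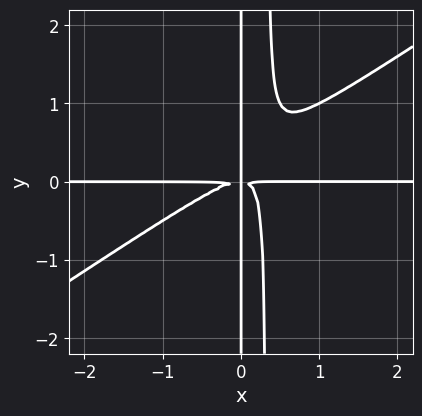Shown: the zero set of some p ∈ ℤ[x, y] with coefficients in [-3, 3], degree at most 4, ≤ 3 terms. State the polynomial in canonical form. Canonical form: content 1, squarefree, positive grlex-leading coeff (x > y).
2*x^3*y - 3*x^2*y^2 + x*y^2

First, the degree is 4 — a generic line meets the curve in up to 4 points.
Next, reading off the gridlines: the visible x-axis segment lies entirely on the curve; the visible y-axis segment lies entirely on the curve.
Finally, together with the visible shape, these determine p as stated.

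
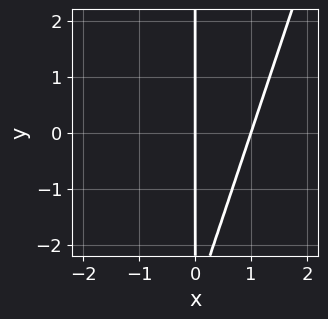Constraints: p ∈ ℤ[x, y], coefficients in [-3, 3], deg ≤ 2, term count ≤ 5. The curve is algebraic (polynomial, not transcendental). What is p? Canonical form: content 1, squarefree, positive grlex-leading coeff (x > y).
3*x^2 - x*y - 3*x

Degree: a generic line meets the curve in up to 2 points, so deg p = 2.
From the visible intercepts: the visible y-axis segment lies entirely on the curve; the x-axis gridline crossings are at x ∈ {0, 1}.
Matching integer coefficients to the picture gives p.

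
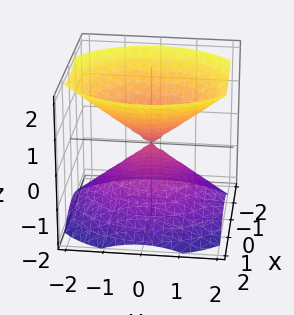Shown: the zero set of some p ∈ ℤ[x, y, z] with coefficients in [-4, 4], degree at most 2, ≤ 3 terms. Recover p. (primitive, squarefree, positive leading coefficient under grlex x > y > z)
1. There are 2 components.
2. Degree: a double cone through the origin; a quadric, so deg p = 2.
3. Symmetries: mirror symmetry x ↦ −x ⇒ only even powers of x; mirror symmetry y ↦ −y ⇒ only even powers of y; mirror symmetry z ↦ −z ⇒ only even powers of z.
4. Observable constraints: it crosses the y-axis at the gridline y = 0; one z-axis crossing is at z = 0; it meets the x-axis at x = 0 (among the integer gridlines).
5. Solving for integer coefficients yields p as stated.

3*x^2 + 2*y^2 - 3*z^2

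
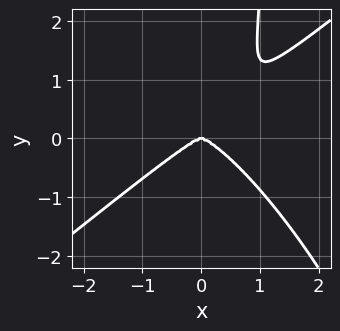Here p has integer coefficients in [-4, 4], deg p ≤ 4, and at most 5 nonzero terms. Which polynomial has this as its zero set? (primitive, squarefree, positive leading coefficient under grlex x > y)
3*x^4 - 3*x^2*y^2 - 2*x*y^3 + 3*y^3

deg p = 4. No degree-3 curve has this shape.
Reading off the gridlines: one x-axis crossing is at x = 0; it meets the y-axis at y = 0 (among the integer gridlines).
Solving for integer coefficients yields p as stated.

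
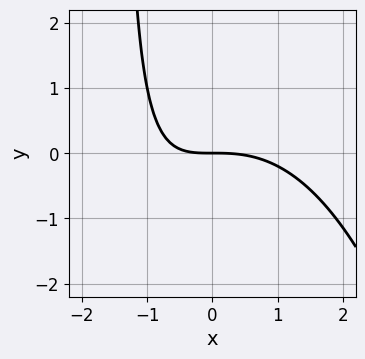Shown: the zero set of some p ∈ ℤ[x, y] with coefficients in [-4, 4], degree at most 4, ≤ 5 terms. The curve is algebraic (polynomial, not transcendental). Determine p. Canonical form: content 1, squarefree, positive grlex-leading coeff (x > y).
Degree: no degree-2 curve has this shape, so deg p = 3.
Against the integer gridlines: one x-axis crossing is at x = 0; it meets the y-axis at y = 0 (among the integer gridlines).
Matching integer coefficients to the picture gives p.

x^3 + 2*x*y + 3*y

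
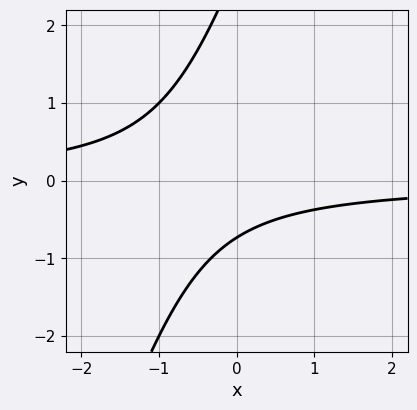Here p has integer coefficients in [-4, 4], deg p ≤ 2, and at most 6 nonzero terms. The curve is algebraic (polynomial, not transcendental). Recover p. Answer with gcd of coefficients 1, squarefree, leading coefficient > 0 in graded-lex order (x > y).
First, deg p = 2. The shape is more complex than any degree-1 curve.
Then, from the axis intercepts and sections: the curve avoids every integer x-axis point in the box.
Finally, putting this together gives p.

3*x*y - y^2 + 2*y + 2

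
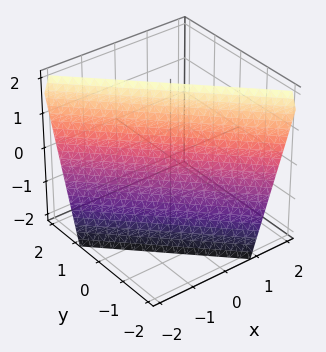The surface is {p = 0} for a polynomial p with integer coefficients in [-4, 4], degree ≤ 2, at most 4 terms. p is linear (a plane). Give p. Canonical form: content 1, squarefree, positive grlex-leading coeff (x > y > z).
3*x + 3*y - z + 2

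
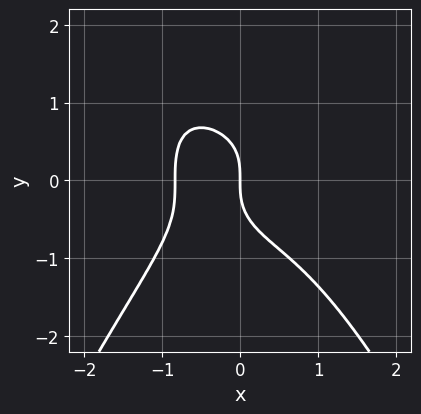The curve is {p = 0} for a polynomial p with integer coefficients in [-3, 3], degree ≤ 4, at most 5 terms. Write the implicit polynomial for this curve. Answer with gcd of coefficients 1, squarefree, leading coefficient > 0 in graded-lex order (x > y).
The degree is 4 — a generic line meets the curve in up to 4 points.
From the axis intercepts and sections: one y-axis crossing is at y = 0; one x-axis crossing is at x = 0.
Together with the visible shape, these determine p as stated.

2*x^4 + 2*y^3 + x^2 + 2*x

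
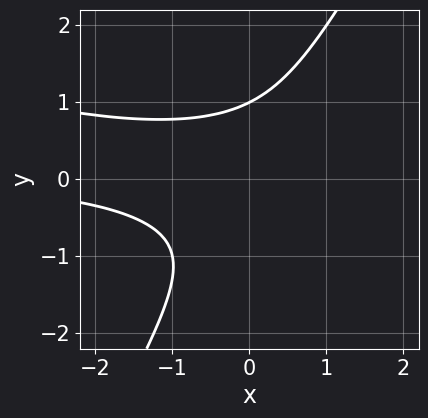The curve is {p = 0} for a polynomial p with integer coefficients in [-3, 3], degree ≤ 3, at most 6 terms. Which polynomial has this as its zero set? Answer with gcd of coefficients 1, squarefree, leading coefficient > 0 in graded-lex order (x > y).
(a) deg p = 3. A generic line meets the curve in up to 3 points.
(b) Checking where it meets the axes: one y-axis crossing is at y = 1; no x-intercept at any integer in the box.
(c) Assembling these constraints gives the stated polynomial.

x^2*y + 3*x*y^2 - 2*y^3 + 2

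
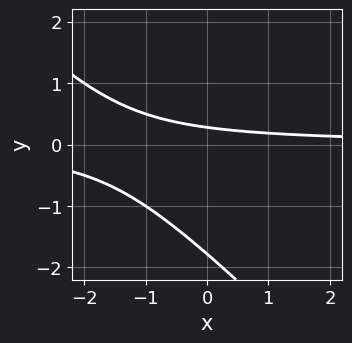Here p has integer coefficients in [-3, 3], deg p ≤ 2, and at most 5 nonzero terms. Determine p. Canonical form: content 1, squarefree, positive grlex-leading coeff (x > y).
deg p = 2. No degree-1 curve has this shape.
From the visible intercepts: no x-intercept at any integer in the box.
These observations pin down the coefficients.

2*x*y + 2*y^2 + 3*y - 1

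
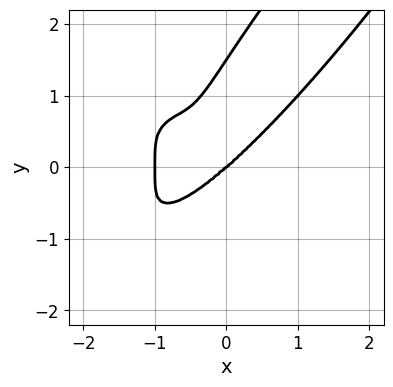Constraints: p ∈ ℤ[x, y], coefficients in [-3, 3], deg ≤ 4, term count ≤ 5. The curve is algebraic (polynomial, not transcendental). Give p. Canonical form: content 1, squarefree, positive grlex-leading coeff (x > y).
2*x^4 - 3*x*y^3 + 2*y^4 + 2*x^3 - 3*y^3

(a) The degree is 4 — the shape is more complex than any degree-3 curve.
(b) Reading off the gridlines: among the integer gridlines, it crosses the x-axis at x ∈ {-1, 0}; one y-axis crossing is at y = 0.
(c) Solving for integer coefficients yields p as stated.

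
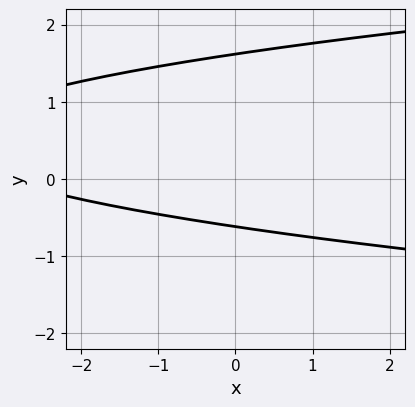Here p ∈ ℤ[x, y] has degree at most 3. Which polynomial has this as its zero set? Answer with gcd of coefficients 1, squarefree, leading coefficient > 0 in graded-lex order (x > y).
3*y^2 - x - 3*y - 3

(a) Degree: no degree-1 curve has this shape, so deg p = 2.
(b) Reading off the gridlines: no x-intercept at any integer in the box.
(c) Matching integer coefficients to the picture gives p.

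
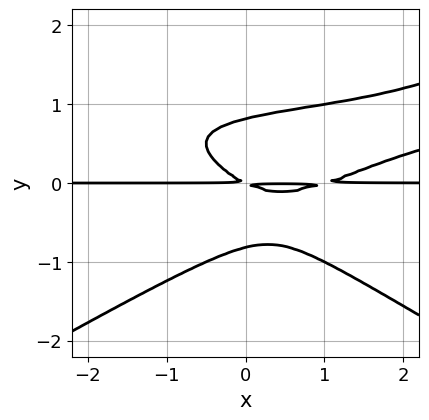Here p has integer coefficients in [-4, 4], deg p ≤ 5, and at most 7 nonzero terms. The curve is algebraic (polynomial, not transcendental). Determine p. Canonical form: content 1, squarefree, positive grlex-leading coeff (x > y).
x^2*y^2 - 3*y^4 - x^2*y + x*y + 2*y^2

First, the degree is 4 — the shape is more complex than any degree-3 curve.
Next, from the visible intercepts: every point of the x-axis in the box is on the curve.
Finally, these observations pin down the coefficients.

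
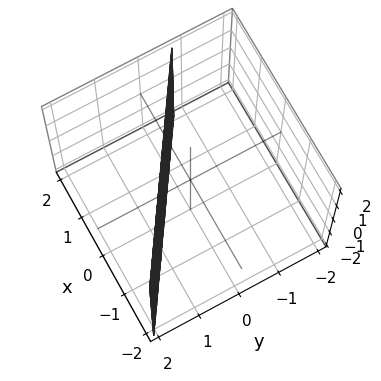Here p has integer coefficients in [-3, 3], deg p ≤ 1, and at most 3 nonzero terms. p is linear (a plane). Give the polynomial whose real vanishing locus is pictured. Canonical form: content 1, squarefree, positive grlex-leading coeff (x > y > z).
1. deg p = 1. The surface is flat (a plane).
2. From the visible intercepts: it crosses the x-axis at the gridline x = 1; the surface avoids every integer z-axis point in the box.
3. Putting this together gives p.

2*x + 3*y - 2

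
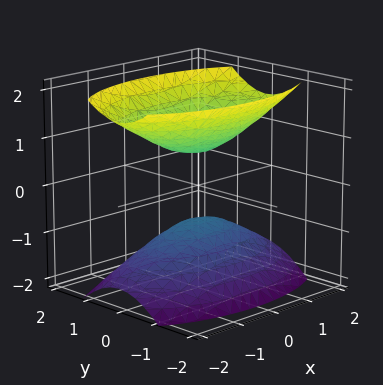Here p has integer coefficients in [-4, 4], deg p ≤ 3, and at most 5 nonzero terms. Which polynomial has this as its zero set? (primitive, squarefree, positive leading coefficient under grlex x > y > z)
x^2 + 3*y^2 - 2*z^2 + 1

I count 2 distinct pieces.
The degree is 2 — two separate bowl-shaped sheets opening away from each other; a quadric.
Symmetries: mirror symmetry z ↦ −z ⇒ only even powers of z; the y ↦ −y reflection is a symmetry, so y appears only in even powers; the x ↦ −x reflection is a symmetry, so x appears only in even powers.
Reading off the gridlines: it misses every integer gridline on the y-axis; the surface avoids every integer x-axis point in the box.
Together with the visible shape, these determine p as stated.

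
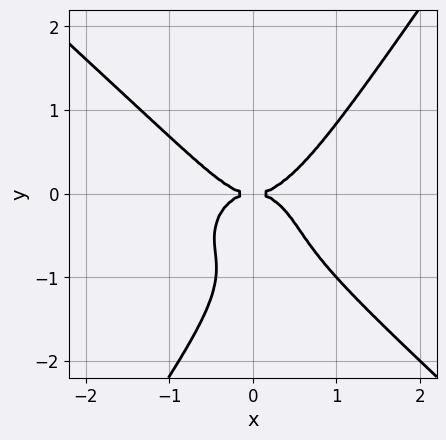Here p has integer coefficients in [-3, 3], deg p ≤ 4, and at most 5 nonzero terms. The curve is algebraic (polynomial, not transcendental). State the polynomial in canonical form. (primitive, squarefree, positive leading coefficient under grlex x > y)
(a) The degree is 4 — no degree-3 curve has this shape.
(b) Observable constraints: it crosses the y-axis at the gridline y = 0; one x-axis crossing is at x = 0.
(c) Together with the visible shape, these determine p as stated.

3*x^4 + 2*x*y^3 - 2*y^4 - 3*y^3 - 2*y^2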